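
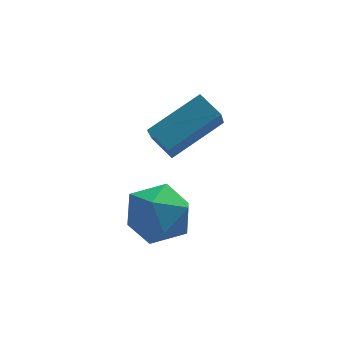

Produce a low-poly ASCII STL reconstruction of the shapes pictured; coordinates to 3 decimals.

solid 
facet normal -0.491 0.743 0.456
outer loop
vertex -0.495 -2.808 1.621
vertex 1.18 -2.251 2.517
vertex -0.206 -1.964 0.556
endloop
endfacet
facet normal -0.846 -0.281 -0.453
outer loop
vertex 0.26 -2.669 0.123
vertex -0.495 -2.808 1.621
vertex -0.206 -1.964 0.556
endloop
endfacet
facet normal -0.491 0.743 0.456
outer loop
vertex -0.206 -1.964 0.556
vertex 1.18 -2.251 2.517
vertex 1.469 -1.406 1.451
endloop
endfacet
facet normal 0.207 0.608 -0.767
outer loop
vertex 1.469 -1.406 1.451
vertex 0.26 -2.669 0.123
vertex -0.206 -1.964 0.556
endloop
endfacet
facet normal -0.208 -0.608 0.766
outer loop
vertex -0.495 -2.808 1.621
vertex 1.646 -2.956 2.084
vertex 1.18 -2.251 2.517
endloop
endfacet
facet normal -0.846 -0.282 -0.453
outer loop
vertex -0.029 -3.514 1.189
vertex -0.495 -2.808 1.621
vertex 0.26 -2.669 0.123
endloop
endfacet
facet normal -0.208 -0.607 0.767
outer loop
vertex -0.029 -3.514 1.189
vertex 1.646 -2.956 2.084
vertex -0.495 -2.808 1.621
endloop
endfacet
facet normal 0.846 0.281 0.452
outer loop
vertex 1.18 -2.251 2.517
vertex 1.646 -2.956 2.084
vertex 1.469 -1.406 1.451
endloop
endfacet
facet normal 0.208 0.607 -0.767
outer loop
vertex 1.935 -2.112 1.019
vertex 0.26 -2.669 0.123
vertex 1.469 -1.406 1.451
endloop
endfacet
facet normal 0.846 0.281 0.453
outer loop
vertex 1.469 -1.406 1.451
vertex 1.646 -2.956 2.084
vertex 1.935 -2.112 1.019
endloop
endfacet
facet normal 0.491 -0.743 -0.456
outer loop
vertex 1.935 -2.112 1.019
vertex -0.029 -3.514 1.189
vertex 0.26 -2.669 0.123
endloop
endfacet
facet normal 0.491 -0.743 -0.455
outer loop
vertex 1.646 -2.956 2.084
vertex -0.029 -3.514 1.189
vertex 1.935 -2.112 1.019
endloop
endfacet
facet normal -0.972 0.231 0.032
outer loop
vertex -1.163 -3.283 -1.943
vertex -1.365 -4.219 -1.334
vertex -1.116 -3.243 -0.809
endloop
endfacet
facet normal -0.572 0.820 -0.005
outer loop
vertex -1.163 -3.283 -1.943
vertex -1.116 -3.243 -0.809
vertex -0.334 -2.702 -1.429
endloop
endfacet
facet normal -0.177 0.782 -0.598
outer loop
vertex -1.163 -3.283 -1.943
vertex -0.334 -2.702 -1.429
vertex -0.099 -3.343 -2.337
endloop
endfacet
facet normal -0.334 0.169 -0.927
outer loop
vertex -1.163 -3.283 -1.943
vertex -0.099 -3.343 -2.337
vertex -0.737 -4.281 -2.278
endloop
endfacet
facet normal -0.825 -0.172 -0.538
outer loop
vertex -1.163 -3.283 -1.943
vertex -0.737 -4.281 -2.278
vertex -1.365 -4.219 -1.334
endloop
endfacet
facet normal -0.129 0.822 0.555
outer loop
vertex -0.334 -2.702 -1.429
vertex -1.116 -3.243 -0.809
vertex -0.023 -3.279 -0.502
endloop
endfacet
facet normal -0.778 -0.132 0.615
outer loop
vertex -1.116 -3.243 -0.809
vertex -1.365 -4.219 -1.334
vertex -0.661 -4.217 -0.443
endloop
endfacet
facet normal -0.539 -0.784 -0.307
outer loop
vertex -1.365 -4.219 -1.334
vertex -0.737 -4.281 -2.278
vertex -0.426 -4.858 -1.351
endloop
endfacet
facet normal 0.256 -0.233 -0.938
outer loop
vertex -0.737 -4.281 -2.278
vertex -0.099 -3.343 -2.337
vertex 0.356 -4.317 -1.971
endloop
endfacet
facet normal 0.510 0.760 -0.404
outer loop
vertex -0.099 -3.343 -2.337
vertex -0.334 -2.702 -1.429
vertex 0.605 -3.341 -1.446
endloop
endfacet
facet normal 0.334 -0.169 0.927
outer loop
vertex 0.403 -4.277 -0.837
vertex -0.023 -3.279 -0.502
vertex -0.661 -4.217 -0.443
endloop
endfacet
facet normal 0.177 -0.782 0.598
outer loop
vertex 0.403 -4.277 -0.837
vertex -0.661 -4.217 -0.443
vertex -0.426 -4.858 -1.351
endloop
endfacet
facet normal 0.572 -0.820 0.005
outer loop
vertex 0.403 -4.277 -0.837
vertex -0.426 -4.858 -1.351
vertex 0.356 -4.317 -1.971
endloop
endfacet
facet normal 0.972 -0.231 -0.032
outer loop
vertex 0.403 -4.277 -0.837
vertex 0.356 -4.317 -1.971
vertex 0.605 -3.341 -1.446
endloop
endfacet
facet normal 0.825 0.172 0.538
outer loop
vertex 0.403 -4.277 -0.837
vertex 0.605 -3.341 -1.446
vertex -0.023 -3.279 -0.502
endloop
endfacet
facet normal -0.256 0.233 0.938
outer loop
vertex -0.661 -4.217 -0.443
vertex -0.023 -3.279 -0.502
vertex -1.116 -3.243 -0.809
endloop
endfacet
facet normal -0.510 -0.760 0.404
outer loop
vertex -0.426 -4.858 -1.351
vertex -0.661 -4.217 -0.443
vertex -1.365 -4.219 -1.334
endloop
endfacet
facet normal 0.129 -0.822 -0.555
outer loop
vertex 0.356 -4.317 -1.971
vertex -0.426 -4.858 -1.351
vertex -0.737 -4.281 -2.278
endloop
endfacet
facet normal 0.778 0.132 -0.615
outer loop
vertex 0.605 -3.341 -1.446
vertex 0.356 -4.317 -1.971
vertex -0.099 -3.343 -2.337
endloop
endfacet
facet normal 0.539 0.784 0.307
outer loop
vertex -0.023 -3.279 -0.502
vertex 0.605 -3.341 -1.446
vertex -0.334 -2.702 -1.429
endloop
endfacet

endsolid


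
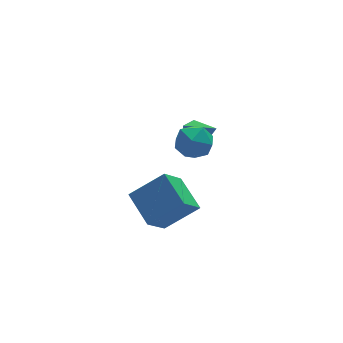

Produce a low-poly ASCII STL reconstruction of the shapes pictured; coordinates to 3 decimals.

solid 
facet normal -0.316 0.873 0.372
outer loop
vertex -1.14 2.919 -0.02
vertex -1.096 2.475 1.058
vertex -0.16 3.006 0.607
endloop
endfacet
facet normal 0.059 0.972 -0.227
outer loop
vertex -1.14 2.919 -0.02
vertex -0.16 3.006 0.607
vertex -0.105 2.738 -0.528
endloop
endfacet
facet normal -0.262 0.607 -0.750
outer loop
vertex -1.14 2.919 -0.02
vertex -0.105 2.738 -0.528
vertex -1.007 2.04 -0.777
endloop
endfacet
facet normal -0.834 0.282 -0.474
outer loop
vertex -1.14 2.919 -0.02
vertex -1.007 2.04 -0.777
vertex -1.619 1.878 0.203
endloop
endfacet
facet normal -0.868 0.446 0.219
outer loop
vertex -1.14 2.919 -0.02
vertex -1.619 1.878 0.203
vertex -1.096 2.475 1.058
endloop
endfacet
facet normal 0.709 0.694 -0.129
outer loop
vertex -0.105 2.738 -0.528
vertex -0.16 3.006 0.607
vertex 0.579 2.182 0.237
endloop
endfacet
facet normal 0.102 0.533 0.840
outer loop
vertex -0.16 3.006 0.607
vertex -1.096 2.475 1.058
vertex -0.033 2.02 1.217
endloop
endfacet
facet normal -0.790 -0.157 0.593
outer loop
vertex -1.096 2.475 1.058
vertex -1.619 1.878 0.203
vertex -0.935 1.322 0.968
endloop
endfacet
facet normal -0.736 -0.422 -0.529
outer loop
vertex -1.619 1.878 0.203
vertex -1.007 2.04 -0.777
vertex -0.88 1.054 -0.167
endloop
endfacet
facet normal 0.190 0.103 -0.976
outer loop
vertex -1.007 2.04 -0.777
vertex -0.105 2.738 -0.528
vertex 0.056 1.585 -0.618
endloop
endfacet
facet normal 0.834 -0.282 0.474
outer loop
vertex 0.1 1.141 0.46
vertex 0.579 2.182 0.237
vertex -0.033 2.02 1.217
endloop
endfacet
facet normal 0.262 -0.607 0.750
outer loop
vertex 0.1 1.141 0.46
vertex -0.033 2.02 1.217
vertex -0.935 1.322 0.968
endloop
endfacet
facet normal -0.059 -0.972 0.227
outer loop
vertex 0.1 1.141 0.46
vertex -0.935 1.322 0.968
vertex -0.88 1.054 -0.167
endloop
endfacet
facet normal 0.316 -0.873 -0.372
outer loop
vertex 0.1 1.141 0.46
vertex -0.88 1.054 -0.167
vertex 0.056 1.585 -0.618
endloop
endfacet
facet normal 0.868 -0.446 -0.219
outer loop
vertex 0.1 1.141 0.46
vertex 0.056 1.585 -0.618
vertex 0.579 2.182 0.237
endloop
endfacet
facet normal 0.736 0.422 0.529
outer loop
vertex -0.033 2.02 1.217
vertex 0.579 2.182 0.237
vertex -0.16 3.006 0.607
endloop
endfacet
facet normal -0.190 -0.103 0.976
outer loop
vertex -0.935 1.322 0.968
vertex -0.033 2.02 1.217
vertex -1.096 2.475 1.058
endloop
endfacet
facet normal -0.709 -0.694 0.129
outer loop
vertex -0.88 1.054 -0.167
vertex -0.935 1.322 0.968
vertex -1.619 1.878 0.203
endloop
endfacet
facet normal -0.102 -0.533 -0.840
outer loop
vertex 0.056 1.585 -0.618
vertex -0.88 1.054 -0.167
vertex -1.007 2.04 -0.777
endloop
endfacet
facet normal 0.790 0.157 -0.593
outer loop
vertex 0.579 2.182 0.237
vertex 0.056 1.585 -0.618
vertex -0.105 2.738 -0.528
endloop
endfacet
facet normal -0.784 0.165 -0.598
outer loop
vertex -5.08 -3.233 -0.545
vertex -5.326 -1.368 0.293
vertex -3.923 -2.491 -1.857
endloop
endfacet
facet normal 0.119 -0.906 -0.407
outer loop
vertex -2.214 -2.852 -0.553
vertex -5.08 -3.233 -0.545
vertex -3.923 -2.491 -1.857
endloop
endfacet
facet normal -0.784 0.166 -0.598
outer loop
vertex -3.923 -2.491 -1.857
vertex -5.326 -1.368 0.293
vertex -4.169 -0.626 -1.018
endloop
endfacet
facet normal 0.609 0.391 -0.690
outer loop
vertex -4.169 -0.626 -1.018
vertex -2.214 -2.852 -0.553
vertex -3.923 -2.491 -1.857
endloop
endfacet
facet normal -0.609 -0.390 0.690
outer loop
vertex -5.08 -3.233 -0.545
vertex -3.617 -1.729 1.597
vertex -5.326 -1.368 0.293
endloop
endfacet
facet normal 0.119 -0.905 -0.407
outer loop
vertex -3.371 -3.594 0.758
vertex -5.08 -3.233 -0.545
vertex -2.214 -2.852 -0.553
endloop
endfacet
facet normal -0.609 -0.391 0.690
outer loop
vertex -3.371 -3.594 0.758
vertex -3.617 -1.729 1.597
vertex -5.08 -3.233 -0.545
endloop
endfacet
facet normal -0.119 0.906 0.407
outer loop
vertex -5.326 -1.368 0.293
vertex -3.617 -1.729 1.597
vertex -4.169 -0.626 -1.018
endloop
endfacet
facet normal 0.609 0.391 -0.690
outer loop
vertex -2.46 -0.987 0.285
vertex -2.214 -2.852 -0.553
vertex -4.169 -0.626 -1.018
endloop
endfacet
facet normal -0.119 0.906 0.407
outer loop
vertex -4.169 -0.626 -1.018
vertex -3.617 -1.729 1.597
vertex -2.46 -0.987 0.285
endloop
endfacet
facet normal 0.784 -0.165 0.598
outer loop
vertex -2.46 -0.987 0.285
vertex -3.371 -3.594 0.758
vertex -2.214 -2.852 -0.553
endloop
endfacet
facet normal 0.784 -0.166 0.598
outer loop
vertex -3.617 -1.729 1.597
vertex -3.371 -3.594 0.758
vertex -2.46 -0.987 0.285
endloop
endfacet
facet normal -0.403 0.678 -0.615
outer loop
vertex 0.94 3.848 -1.538
vertex 0.38 4.08 -0.915
vertex 1.15 4.48 -0.978
endloop
endfacet
facet normal 0.970 -0.168 -0.174
outer loop
vertex 0.94 3.848 -1.538
vertex 1.15 4.48 -0.978
vertex 1.08 2.9 0.155
endloop
endfacet
facet normal -0.403 0.678 -0.615
outer loop
vertex 1.15 4.48 -0.978
vertex 0.38 4.08 -0.915
vertex 0.589 4.712 -0.355
endloop
endfacet
facet normal 0.756 0.359 0.547
outer loop
vertex 1.15 4.48 -0.978
vertex 0.589 4.712 -0.355
vertex 1.08 2.9 0.155
endloop
endfacet
facet normal -0.403 0.678 -0.615
outer loop
vertex 0.589 4.712 -0.355
vertex 0.38 4.08 -0.915
vertex -0.181 4.312 -0.291
endloop
endfacet
facet normal -0.053 0.257 0.965
outer loop
vertex 0.589 4.712 -0.355
vertex -0.181 4.312 -0.291
vertex 1.08 2.9 0.155
endloop
endfacet
facet normal -0.403 0.679 -0.614
outer loop
vertex -0.181 4.312 -0.291
vertex 0.38 4.08 -0.915
vertex -0.39 3.681 -0.851
endloop
endfacet
facet normal -0.651 -0.372 0.662
outer loop
vertex -0.181 4.312 -0.291
vertex -0.39 3.681 -0.851
vertex 1.08 2.9 0.155
endloop
endfacet
facet normal -0.403 0.678 -0.615
outer loop
vertex -0.39 3.681 -0.851
vertex 0.38 4.08 -0.915
vertex 0.17 3.448 -1.475
endloop
endfacet
facet normal -0.437 -0.897 -0.057
outer loop
vertex -0.39 3.681 -0.851
vertex 0.17 3.448 -1.475
vertex 1.08 2.9 0.155
endloop
endfacet
facet normal -0.403 0.678 -0.615
outer loop
vertex 0.17 3.448 -1.475
vertex 0.38 4.08 -0.915
vertex 0.94 3.848 -1.538
endloop
endfacet
facet normal 0.374 -0.796 -0.476
outer loop
vertex 0.17 3.448 -1.475
vertex 0.94 3.848 -1.538
vertex 1.08 2.9 0.155
endloop
endfacet

endsolid


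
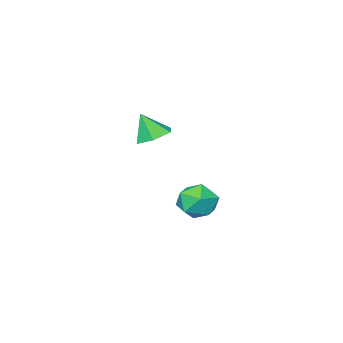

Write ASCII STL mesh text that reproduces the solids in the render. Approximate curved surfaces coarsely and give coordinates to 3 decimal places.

solid 
facet normal -0.946 0.324 -0.016
outer loop
vertex -0.162 3.619 -3.115
vertex -0.359 3.088 -2.217
vertex -0.016 4.092 -2.176
endloop
endfacet
facet normal -0.509 0.798 -0.323
outer loop
vertex -0.162 3.619 -3.115
vertex -0.016 4.092 -2.176
vertex 0.692 4.229 -2.955
endloop
endfacet
facet normal -0.176 0.473 -0.863
outer loop
vertex -0.162 3.619 -3.115
vertex 0.692 4.229 -2.955
vertex 0.786 3.31 -3.478
endloop
endfacet
facet normal -0.407 -0.202 -0.891
outer loop
vertex -0.162 3.619 -3.115
vertex 0.786 3.31 -3.478
vertex 0.137 2.605 -3.022
endloop
endfacet
facet normal -0.882 -0.294 -0.367
outer loop
vertex -0.162 3.619 -3.115
vertex 0.137 2.605 -3.022
vertex -0.359 3.088 -2.217
endloop
endfacet
facet normal -0.017 0.987 0.158
outer loop
vertex 0.692 4.229 -2.955
vertex -0.016 4.092 -2.176
vertex 1.023 4.075 -1.958
endloop
endfacet
facet normal -0.723 0.220 0.655
outer loop
vertex -0.016 4.092 -2.176
vertex -0.359 3.088 -2.217
vertex 0.374 3.37 -1.502
endloop
endfacet
facet normal -0.620 -0.780 0.086
outer loop
vertex -0.359 3.088 -2.217
vertex 0.137 2.605 -3.022
vertex 0.468 2.451 -2.025
endloop
endfacet
facet normal 0.150 -0.630 -0.762
outer loop
vertex 0.137 2.605 -3.022
vertex 0.786 3.31 -3.478
vertex 1.176 2.588 -2.804
endloop
endfacet
facet normal 0.522 0.462 -0.717
outer loop
vertex 0.786 3.31 -3.478
vertex 0.692 4.229 -2.955
vertex 1.519 3.592 -2.763
endloop
endfacet
facet normal 0.407 0.202 0.891
outer loop
vertex 1.322 3.061 -1.865
vertex 1.023 4.075 -1.958
vertex 0.374 3.37 -1.502
endloop
endfacet
facet normal 0.176 -0.473 0.863
outer loop
vertex 1.322 3.061 -1.865
vertex 0.374 3.37 -1.502
vertex 0.468 2.451 -2.025
endloop
endfacet
facet normal 0.509 -0.798 0.323
outer loop
vertex 1.322 3.061 -1.865
vertex 0.468 2.451 -2.025
vertex 1.176 2.588 -2.804
endloop
endfacet
facet normal 0.946 -0.324 0.016
outer loop
vertex 1.322 3.061 -1.865
vertex 1.176 2.588 -2.804
vertex 1.519 3.592 -2.763
endloop
endfacet
facet normal 0.882 0.294 0.367
outer loop
vertex 1.322 3.061 -1.865
vertex 1.519 3.592 -2.763
vertex 1.023 4.075 -1.958
endloop
endfacet
facet normal -0.150 0.630 0.762
outer loop
vertex 0.374 3.37 -1.502
vertex 1.023 4.075 -1.958
vertex -0.016 4.092 -2.176
endloop
endfacet
facet normal -0.522 -0.462 0.717
outer loop
vertex 0.468 2.451 -2.025
vertex 0.374 3.37 -1.502
vertex -0.359 3.088 -2.217
endloop
endfacet
facet normal 0.017 -0.987 -0.158
outer loop
vertex 1.176 2.588 -2.804
vertex 0.468 2.451 -2.025
vertex 0.137 2.605 -3.022
endloop
endfacet
facet normal 0.723 -0.220 -0.655
outer loop
vertex 1.519 3.592 -2.763
vertex 1.176 2.588 -2.804
vertex 0.786 3.31 -3.478
endloop
endfacet
facet normal 0.620 0.780 -0.086
outer loop
vertex 1.023 4.075 -1.958
vertex 1.519 3.592 -2.763
vertex 0.692 4.229 -2.955
endloop
endfacet
facet normal -0.235 0.382 -0.894
outer loop
vertex 4.253 3.847 2.172
vertex 3.414 3.924 2.426
vertex 3.977 4.586 2.561
endloop
endfacet
facet normal 0.915 0.143 0.377
outer loop
vertex 4.253 3.847 2.172
vertex 3.977 4.586 2.561
vertex 3.726 3.416 3.614
endloop
endfacet
facet normal -0.234 0.382 -0.894
outer loop
vertex 3.977 4.586 2.561
vertex 3.414 3.924 2.426
vertex 3.138 4.664 2.814
endloop
endfacet
facet normal 0.280 0.608 0.743
outer loop
vertex 3.977 4.586 2.561
vertex 3.138 4.664 2.814
vertex 3.726 3.416 3.614
endloop
endfacet
facet normal -0.235 0.381 -0.894
outer loop
vertex 3.138 4.664 2.814
vertex 3.414 3.924 2.426
vertex 2.575 4.001 2.679
endloop
endfacet
facet normal -0.518 0.275 0.810
outer loop
vertex 3.138 4.664 2.814
vertex 2.575 4.001 2.679
vertex 3.726 3.416 3.614
endloop
endfacet
facet normal -0.234 0.383 -0.894
outer loop
vertex 2.575 4.001 2.679
vertex 3.414 3.924 2.426
vertex 2.851 3.262 2.29
endloop
endfacet
facet normal -0.681 -0.524 0.511
outer loop
vertex 2.575 4.001 2.679
vertex 2.851 3.262 2.29
vertex 3.726 3.416 3.614
endloop
endfacet
facet normal -0.234 0.383 -0.894
outer loop
vertex 2.851 3.262 2.29
vertex 3.414 3.924 2.426
vertex 3.69 3.184 2.037
endloop
endfacet
facet normal -0.048 -0.988 0.146
outer loop
vertex 2.851 3.262 2.29
vertex 3.69 3.184 2.037
vertex 3.726 3.416 3.614
endloop
endfacet
facet normal -0.235 0.382 -0.894
outer loop
vertex 3.69 3.184 2.037
vertex 3.414 3.924 2.426
vertex 4.253 3.847 2.172
endloop
endfacet
facet normal 0.752 -0.655 0.079
outer loop
vertex 3.69 3.184 2.037
vertex 4.253 3.847 2.172
vertex 3.726 3.416 3.614
endloop
endfacet

endsolid


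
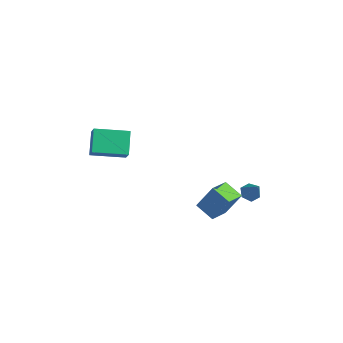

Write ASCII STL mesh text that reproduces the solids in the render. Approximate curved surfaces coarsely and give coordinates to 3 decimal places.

solid 
facet normal -0.525 0.183 -0.832
outer loop
vertex 2.818 1.813 -1.68
vertex 2.501 2.205 -1.394
vertex 2.987 2.367 -1.665
endloop
endfacet
facet normal 0.938 -0.280 -0.206
outer loop
vertex 2.818 1.813 -1.68
vertex 2.987 2.367 -1.665
vertex 3.159 1.975 -0.346
endloop
endfacet
facet normal -0.524 0.182 -0.832
outer loop
vertex 2.987 2.367 -1.665
vertex 2.501 2.205 -1.394
vertex 2.67 2.76 -1.379
endloop
endfacet
facet normal 0.801 0.594 0.072
outer loop
vertex 2.987 2.367 -1.665
vertex 2.67 2.76 -1.379
vertex 3.159 1.975 -0.346
endloop
endfacet
facet normal -0.522 0.182 -0.833
outer loop
vertex 2.67 2.76 -1.379
vertex 2.501 2.205 -1.394
vertex 2.183 2.598 -1.109
endloop
endfacet
facet normal 0.057 0.808 0.587
outer loop
vertex 2.67 2.76 -1.379
vertex 2.183 2.598 -1.109
vertex 3.159 1.975 -0.346
endloop
endfacet
facet normal -0.522 0.182 -0.833
outer loop
vertex 2.183 2.598 -1.109
vertex 2.501 2.205 -1.394
vertex 2.014 2.043 -1.124
endloop
endfacet
facet normal -0.550 0.145 0.822
outer loop
vertex 2.183 2.598 -1.109
vertex 2.014 2.043 -1.124
vertex 3.159 1.975 -0.346
endloop
endfacet
facet normal -0.523 0.184 -0.832
outer loop
vertex 2.014 2.043 -1.124
vertex 2.501 2.205 -1.394
vertex 2.331 1.651 -1.41
endloop
endfacet
facet normal -0.413 -0.731 0.544
outer loop
vertex 2.014 2.043 -1.124
vertex 2.331 1.651 -1.41
vertex 3.159 1.975 -0.346
endloop
endfacet
facet normal -0.523 0.184 -0.832
outer loop
vertex 2.331 1.651 -1.41
vertex 2.501 2.205 -1.394
vertex 2.818 1.813 -1.68
endloop
endfacet
facet normal 0.330 -0.943 0.030
outer loop
vertex 2.331 1.651 -1.41
vertex 2.818 1.813 -1.68
vertex 3.159 1.975 -0.346
endloop
endfacet
facet normal -0.398 -0.358 -0.845
outer loop
vertex 2.013 -2.224 0.886
vertex 2.0 -0.97 0.361
vertex 3.059 -2.39 0.464
endloop
endfacet
facet normal 0.009 -0.922 0.386
outer loop
vertex 3.66 -1.85 1.739
vertex 2.013 -2.224 0.886
vertex 3.059 -2.39 0.464
endloop
endfacet
facet normal -0.398 -0.358 -0.844
outer loop
vertex 3.059 -2.39 0.464
vertex 2.0 -0.97 0.361
vertex 3.046 -1.136 -0.062
endloop
endfacet
facet normal 0.917 -0.146 -0.371
outer loop
vertex 3.046 -1.136 -0.062
vertex 3.66 -1.85 1.739
vertex 3.059 -2.39 0.464
endloop
endfacet
facet normal -0.917 0.146 0.371
outer loop
vertex 2.013 -2.224 0.886
vertex 2.601 -0.43 1.636
vertex 2.0 -0.97 0.361
endloop
endfacet
facet normal 0.010 -0.923 0.386
outer loop
vertex 2.614 -1.684 2.162
vertex 2.013 -2.224 0.886
vertex 3.66 -1.85 1.739
endloop
endfacet
facet normal -0.917 0.146 0.370
outer loop
vertex 2.614 -1.684 2.162
vertex 2.601 -0.43 1.636
vertex 2.013 -2.224 0.886
endloop
endfacet
facet normal -0.010 0.922 -0.386
outer loop
vertex 2.0 -0.97 0.361
vertex 2.601 -0.43 1.636
vertex 3.046 -1.136 -0.062
endloop
endfacet
facet normal 0.917 -0.146 -0.370
outer loop
vertex 3.647 -0.596 1.214
vertex 3.66 -1.85 1.739
vertex 3.046 -1.136 -0.062
endloop
endfacet
facet normal -0.009 0.922 -0.386
outer loop
vertex 3.046 -1.136 -0.062
vertex 2.601 -0.43 1.636
vertex 3.647 -0.596 1.214
endloop
endfacet
facet normal 0.398 0.358 0.845
outer loop
vertex 3.647 -0.596 1.214
vertex 2.614 -1.684 2.162
vertex 3.66 -1.85 1.739
endloop
endfacet
facet normal 0.398 0.358 0.845
outer loop
vertex 2.601 -0.43 1.636
vertex 2.614 -1.684 2.162
vertex 3.647 -0.596 1.214
endloop
endfacet
facet normal -0.468 0.403 -0.786
outer loop
vertex -4.889 -1.381 2.732
vertex -3.405 -0.27 2.419
vertex -4.313 -2.394 1.87
endloop
endfacet
facet normal -0.790 -0.590 0.166
outer loop
vertex -3.855 -2.79 2.641
vertex -4.889 -1.381 2.732
vertex -4.313 -2.394 1.87
endloop
endfacet
facet normal -0.468 0.403 -0.787
outer loop
vertex -4.313 -2.394 1.87
vertex -3.405 -0.27 2.419
vertex -2.829 -1.284 1.557
endloop
endfacet
facet normal 0.397 -0.699 -0.595
outer loop
vertex -2.829 -1.284 1.557
vertex -3.855 -2.79 2.641
vertex -4.313 -2.394 1.87
endloop
endfacet
facet normal -0.398 0.699 0.595
outer loop
vertex -4.889 -1.381 2.732
vertex -2.947 -0.666 3.19
vertex -3.405 -0.27 2.419
endloop
endfacet
facet normal -0.790 -0.590 0.167
outer loop
vertex -4.431 -1.776 3.503
vertex -4.889 -1.381 2.732
vertex -3.855 -2.79 2.641
endloop
endfacet
facet normal -0.398 0.699 0.594
outer loop
vertex -4.431 -1.776 3.503
vertex -2.947 -0.666 3.19
vertex -4.889 -1.381 2.732
endloop
endfacet
facet normal 0.790 0.590 -0.166
outer loop
vertex -3.405 -0.27 2.419
vertex -2.947 -0.666 3.19
vertex -2.829 -1.284 1.557
endloop
endfacet
facet normal 0.398 -0.699 -0.594
outer loop
vertex -2.371 -1.679 2.328
vertex -3.855 -2.79 2.641
vertex -2.829 -1.284 1.557
endloop
endfacet
facet normal 0.790 0.591 -0.166
outer loop
vertex -2.829 -1.284 1.557
vertex -2.947 -0.666 3.19
vertex -2.371 -1.679 2.328
endloop
endfacet
facet normal 0.468 -0.403 0.787
outer loop
vertex -2.371 -1.679 2.328
vertex -4.431 -1.776 3.503
vertex -3.855 -2.79 2.641
endloop
endfacet
facet normal 0.468 -0.403 0.787
outer loop
vertex -2.947 -0.666 3.19
vertex -4.431 -1.776 3.503
vertex -2.371 -1.679 2.328
endloop
endfacet

endsolid


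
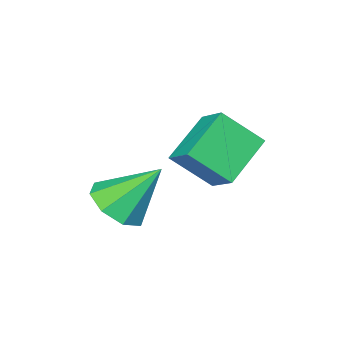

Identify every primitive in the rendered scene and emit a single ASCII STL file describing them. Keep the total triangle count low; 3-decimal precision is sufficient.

solid 
facet normal -0.837 -0.158 0.524
outer loop
vertex 0.62 1.806 4.895
vertex -0.286 2.776 3.74
vertex 0.368 0.692 4.157
endloop
endfacet
facet normal 0.514 -0.551 0.657
outer loop
vertex 2.026 1.004 3.12
vertex 0.62 1.806 4.895
vertex 0.368 0.692 4.157
endloop
endfacet
facet normal -0.837 -0.158 0.524
outer loop
vertex 0.368 0.692 4.157
vertex -0.286 2.776 3.74
vertex -0.538 1.662 3.001
endloop
endfacet
facet normal -0.185 -0.819 -0.542
outer loop
vertex -0.538 1.662 3.001
vertex 2.026 1.004 3.12
vertex 0.368 0.692 4.157
endloop
endfacet
facet normal 0.185 0.819 0.543
outer loop
vertex 0.62 1.806 4.895
vertex 1.372 3.088 2.703
vertex -0.286 2.776 3.74
endloop
endfacet
facet normal 0.514 -0.552 0.657
outer loop
vertex 2.278 2.118 3.859
vertex 0.62 1.806 4.895
vertex 2.026 1.004 3.12
endloop
endfacet
facet normal 0.185 0.819 0.543
outer loop
vertex 2.278 2.118 3.859
vertex 1.372 3.088 2.703
vertex 0.62 1.806 4.895
endloop
endfacet
facet normal -0.514 0.552 -0.656
outer loop
vertex -0.286 2.776 3.74
vertex 1.372 3.088 2.703
vertex -0.538 1.662 3.001
endloop
endfacet
facet normal -0.185 -0.819 -0.543
outer loop
vertex 1.12 1.974 1.965
vertex 2.026 1.004 3.12
vertex -0.538 1.662 3.001
endloop
endfacet
facet normal -0.514 0.551 -0.657
outer loop
vertex -0.538 1.662 3.001
vertex 1.372 3.088 2.703
vertex 1.12 1.974 1.965
endloop
endfacet
facet normal 0.837 0.158 -0.524
outer loop
vertex 1.12 1.974 1.965
vertex 2.278 2.118 3.859
vertex 2.026 1.004 3.12
endloop
endfacet
facet normal 0.837 0.158 -0.524
outer loop
vertex 1.372 3.088 2.703
vertex 2.278 2.118 3.859
vertex 1.12 1.974 1.965
endloop
endfacet
facet normal 0.431 -0.467 -0.772
outer loop
vertex 4.334 0.062 2.065
vertex 3.533 0.389 1.42
vertex 4.491 0.792 1.711
endloop
endfacet
facet normal 0.612 0.235 0.756
outer loop
vertex 4.334 0.062 2.065
vertex 4.491 0.792 1.711
vertex 2.627 1.371 3.04
endloop
endfacet
facet normal 0.431 -0.468 -0.772
outer loop
vertex 4.491 0.792 1.711
vertex 3.533 0.389 1.42
vertex 4.087 1.286 1.186
endloop
endfacet
facet normal 0.500 0.789 0.358
outer loop
vertex 4.491 0.792 1.711
vertex 4.087 1.286 1.186
vertex 2.627 1.371 3.04
endloop
endfacet
facet normal 0.431 -0.467 -0.772
outer loop
vertex 4.087 1.286 1.186
vertex 3.533 0.389 1.42
vertex 3.358 1.255 0.798
endloop
endfacet
facet normal -0.013 0.998 -0.056
outer loop
vertex 4.087 1.286 1.186
vertex 3.358 1.255 0.798
vertex 2.627 1.371 3.04
endloop
endfacet
facet normal 0.431 -0.467 -0.772
outer loop
vertex 3.358 1.255 0.798
vertex 3.533 0.389 1.42
vertex 2.731 0.717 0.774
endloop
endfacet
facet normal -0.626 0.741 -0.243
outer loop
vertex 3.358 1.255 0.798
vertex 2.731 0.717 0.774
vertex 2.627 1.371 3.04
endloop
endfacet
facet normal 0.431 -0.467 -0.772
outer loop
vertex 2.731 0.717 0.774
vertex 3.533 0.389 1.42
vertex 2.574 -0.013 1.128
endloop
endfacet
facet normal -0.982 0.166 -0.093
outer loop
vertex 2.731 0.717 0.774
vertex 2.574 -0.013 1.128
vertex 2.627 1.371 3.04
endloop
endfacet
facet normal 0.431 -0.467 -0.772
outer loop
vertex 2.574 -0.013 1.128
vertex 3.533 0.389 1.42
vertex 2.978 -0.508 1.653
endloop
endfacet
facet normal -0.870 -0.387 0.304
outer loop
vertex 2.574 -0.013 1.128
vertex 2.978 -0.508 1.653
vertex 2.627 1.371 3.04
endloop
endfacet
facet normal 0.431 -0.467 -0.772
outer loop
vertex 2.978 -0.508 1.653
vertex 3.533 0.389 1.42
vertex 3.707 -0.477 2.041
endloop
endfacet
facet normal -0.357 -0.597 0.718
outer loop
vertex 2.978 -0.508 1.653
vertex 3.707 -0.477 2.041
vertex 2.627 1.371 3.04
endloop
endfacet
facet normal 0.431 -0.467 -0.772
outer loop
vertex 3.707 -0.477 2.041
vertex 3.533 0.389 1.42
vertex 4.334 0.062 2.065
endloop
endfacet
facet normal 0.257 -0.339 0.905
outer loop
vertex 3.707 -0.477 2.041
vertex 4.334 0.062 2.065
vertex 2.627 1.371 3.04
endloop
endfacet

endsolid


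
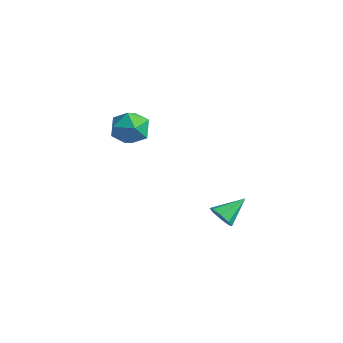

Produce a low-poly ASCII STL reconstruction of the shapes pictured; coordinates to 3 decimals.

solid 
facet normal -0.041 0.950 0.308
outer loop
vertex -3.688 -2.063 1.274
vertex -4.16 -2.342 2.071
vertex -3.193 -2.3 2.071
endloop
endfacet
facet normal 0.541 0.836 -0.088
outer loop
vertex -3.688 -2.063 1.274
vertex -3.193 -2.3 2.071
vertex -2.881 -2.593 1.203
endloop
endfacet
facet normal 0.331 0.601 -0.728
outer loop
vertex -3.688 -2.063 1.274
vertex -2.881 -2.593 1.203
vertex -3.655 -2.816 0.667
endloop
endfacet
facet normal -0.382 0.570 -0.728
outer loop
vertex -3.688 -2.063 1.274
vertex -3.655 -2.816 0.667
vertex -4.445 -2.661 1.203
endloop
endfacet
facet normal -0.612 0.786 -0.088
outer loop
vertex -3.688 -2.063 1.274
vertex -4.445 -2.661 1.203
vertex -4.16 -2.342 2.071
endloop
endfacet
facet normal 0.921 0.318 0.224
outer loop
vertex -2.881 -2.593 1.203
vertex -3.193 -2.3 2.071
vertex -2.855 -3.199 1.957
endloop
endfacet
facet normal -0.022 0.503 0.864
outer loop
vertex -3.193 -2.3 2.071
vertex -4.16 -2.342 2.071
vertex -3.645 -3.044 2.493
endloop
endfacet
facet normal -0.945 0.237 0.223
outer loop
vertex -4.16 -2.342 2.071
vertex -4.445 -2.661 1.203
vertex -4.419 -3.267 1.957
endloop
endfacet
facet normal -0.573 -0.112 -0.812
outer loop
vertex -4.445 -2.661 1.203
vertex -3.655 -2.816 0.667
vertex -4.107 -3.56 1.089
endloop
endfacet
facet normal 0.580 -0.062 -0.812
outer loop
vertex -3.655 -2.816 0.667
vertex -2.881 -2.593 1.203
vertex -3.14 -3.518 1.089
endloop
endfacet
facet normal 0.382 -0.570 0.728
outer loop
vertex -3.612 -3.797 1.886
vertex -2.855 -3.199 1.957
vertex -3.645 -3.044 2.493
endloop
endfacet
facet normal -0.331 -0.601 0.728
outer loop
vertex -3.612 -3.797 1.886
vertex -3.645 -3.044 2.493
vertex -4.419 -3.267 1.957
endloop
endfacet
facet normal -0.541 -0.836 0.088
outer loop
vertex -3.612 -3.797 1.886
vertex -4.419 -3.267 1.957
vertex -4.107 -3.56 1.089
endloop
endfacet
facet normal 0.041 -0.950 -0.308
outer loop
vertex -3.612 -3.797 1.886
vertex -4.107 -3.56 1.089
vertex -3.14 -3.518 1.089
endloop
endfacet
facet normal 0.612 -0.786 0.088
outer loop
vertex -3.612 -3.797 1.886
vertex -3.14 -3.518 1.089
vertex -2.855 -3.199 1.957
endloop
endfacet
facet normal 0.573 0.112 0.812
outer loop
vertex -3.645 -3.044 2.493
vertex -2.855 -3.199 1.957
vertex -3.193 -2.3 2.071
endloop
endfacet
facet normal -0.580 0.062 0.812
outer loop
vertex -4.419 -3.267 1.957
vertex -3.645 -3.044 2.493
vertex -4.16 -2.342 2.071
endloop
endfacet
facet normal -0.921 -0.318 -0.224
outer loop
vertex -4.107 -3.56 1.089
vertex -4.419 -3.267 1.957
vertex -4.445 -2.661 1.203
endloop
endfacet
facet normal 0.022 -0.503 -0.864
outer loop
vertex -3.14 -3.518 1.089
vertex -4.107 -3.56 1.089
vertex -3.655 -2.816 0.667
endloop
endfacet
facet normal 0.945 -0.237 -0.223
outer loop
vertex -2.855 -3.199 1.957
vertex -3.14 -3.518 1.089
vertex -2.881 -2.593 1.203
endloop
endfacet
facet normal -0.052 -0.836 -0.547
outer loop
vertex 2.35 -2.197 -1.396
vertex 1.725 -2.129 -1.441
vertex 2.219 -1.937 -1.781
endloop
endfacet
facet normal 0.904 0.427 -0.019
outer loop
vertex 2.35 -2.197 -1.396
vertex 2.219 -1.937 -1.781
vertex 1.795 -0.991 -0.699
endloop
endfacet
facet normal -0.051 -0.836 -0.546
outer loop
vertex 2.219 -1.937 -1.781
vertex 1.725 -2.129 -1.441
vertex 1.799 -1.79 -1.967
endloop
endfacet
facet normal 0.470 0.748 -0.470
outer loop
vertex 2.219 -1.937 -1.781
vertex 1.799 -1.79 -1.967
vertex 1.795 -0.991 -0.699
endloop
endfacet
facet normal -0.052 -0.836 -0.546
outer loop
vertex 1.799 -1.79 -1.967
vertex 1.725 -2.129 -1.441
vertex 1.336 -1.841 -1.845
endloop
endfacet
facet normal -0.228 0.824 -0.520
outer loop
vertex 1.799 -1.79 -1.967
vertex 1.336 -1.841 -1.845
vertex 1.795 -0.991 -0.699
endloop
endfacet
facet normal -0.052 -0.836 -0.546
outer loop
vertex 1.336 -1.841 -1.845
vertex 1.725 -2.129 -1.441
vertex 1.1 -2.061 -1.486
endloop
endfacet
facet normal -0.780 0.610 -0.140
outer loop
vertex 1.336 -1.841 -1.845
vertex 1.1 -2.061 -1.486
vertex 1.795 -0.991 -0.699
endloop
endfacet
facet normal -0.052 -0.837 -0.545
outer loop
vertex 1.1 -2.061 -1.486
vertex 1.725 -2.129 -1.441
vertex 1.231 -2.32 -1.101
endloop
endfacet
facet normal -0.863 0.231 0.449
outer loop
vertex 1.1 -2.061 -1.486
vertex 1.231 -2.32 -1.101
vertex 1.795 -0.991 -0.699
endloop
endfacet
facet normal -0.052 -0.837 -0.545
outer loop
vertex 1.231 -2.32 -1.101
vertex 1.725 -2.129 -1.441
vertex 1.651 -2.467 -0.915
endloop
endfacet
facet normal -0.429 -0.090 0.899
outer loop
vertex 1.231 -2.32 -1.101
vertex 1.651 -2.467 -0.915
vertex 1.795 -0.991 -0.699
endloop
endfacet
facet normal -0.051 -0.837 -0.545
outer loop
vertex 1.651 -2.467 -0.915
vertex 1.725 -2.129 -1.441
vertex 2.114 -2.416 -1.037
endloop
endfacet
facet normal 0.268 -0.165 0.949
outer loop
vertex 1.651 -2.467 -0.915
vertex 2.114 -2.416 -1.037
vertex 1.795 -0.991 -0.699
endloop
endfacet
facet normal -0.052 -0.837 -0.545
outer loop
vertex 2.114 -2.416 -1.037
vertex 1.725 -2.129 -1.441
vertex 2.35 -2.197 -1.396
endloop
endfacet
facet normal 0.821 0.049 0.569
outer loop
vertex 2.114 -2.416 -1.037
vertex 2.35 -2.197 -1.396
vertex 1.795 -0.991 -0.699
endloop
endfacet

endsolid


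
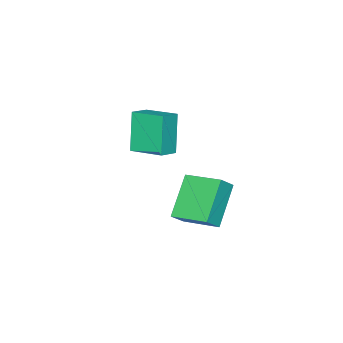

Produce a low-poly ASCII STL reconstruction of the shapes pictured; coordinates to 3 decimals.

solid 
facet normal -0.705 -0.251 0.663
outer loop
vertex 2.111 0.82 -1.184
vertex 1.936 2.426 -0.763
vertex 1.501 0.914 -1.797
endloop
endfacet
facet normal 0.105 -0.962 -0.252
outer loop
vertex 2.904 1.414 -3.117
vertex 2.111 0.82 -1.184
vertex 1.501 0.914 -1.797
endloop
endfacet
facet normal -0.705 -0.251 0.663
outer loop
vertex 1.501 0.914 -1.797
vertex 1.936 2.426 -0.763
vertex 1.326 2.521 -1.376
endloop
endfacet
facet normal -0.701 0.108 -0.705
outer loop
vertex 1.326 2.521 -1.376
vertex 2.904 1.414 -3.117
vertex 1.501 0.914 -1.797
endloop
endfacet
facet normal 0.701 -0.108 0.704
outer loop
vertex 2.111 0.82 -1.184
vertex 3.339 2.926 -2.083
vertex 1.936 2.426 -0.763
endloop
endfacet
facet normal 0.104 -0.962 -0.253
outer loop
vertex 3.514 1.319 -2.504
vertex 2.111 0.82 -1.184
vertex 2.904 1.414 -3.117
endloop
endfacet
facet normal 0.701 -0.108 0.705
outer loop
vertex 3.514 1.319 -2.504
vertex 3.339 2.926 -2.083
vertex 2.111 0.82 -1.184
endloop
endfacet
facet normal -0.105 0.962 0.253
outer loop
vertex 1.936 2.426 -0.763
vertex 3.339 2.926 -2.083
vertex 1.326 2.521 -1.376
endloop
endfacet
facet normal -0.701 0.108 -0.705
outer loop
vertex 2.729 3.02 -2.696
vertex 2.904 1.414 -3.117
vertex 1.326 2.521 -1.376
endloop
endfacet
facet normal -0.105 0.962 0.252
outer loop
vertex 1.326 2.521 -1.376
vertex 3.339 2.926 -2.083
vertex 2.729 3.02 -2.696
endloop
endfacet
facet normal 0.705 0.251 -0.663
outer loop
vertex 2.729 3.02 -2.696
vertex 3.514 1.319 -2.504
vertex 2.904 1.414 -3.117
endloop
endfacet
facet normal 0.705 0.251 -0.663
outer loop
vertex 3.339 2.926 -2.083
vertex 3.514 1.319 -2.504
vertex 2.729 3.02 -2.696
endloop
endfacet
facet normal -0.932 0.002 -0.362
outer loop
vertex -0.421 -3.406 -0.829
vertex -0.566 -1.89 -0.446
vertex 0.248 -2.907 -2.547
endloop
endfacet
facet normal 0.092 -0.965 -0.245
outer loop
vertex 1.106 -2.91 -2.214
vertex -0.421 -3.406 -0.829
vertex 0.248 -2.907 -2.547
endloop
endfacet
facet normal -0.932 0.003 -0.363
outer loop
vertex 0.248 -2.907 -2.547
vertex -0.566 -1.89 -0.446
vertex 0.104 -1.392 -2.164
endloop
endfacet
facet normal 0.350 0.261 -0.900
outer loop
vertex 0.104 -1.392 -2.164
vertex 1.106 -2.91 -2.214
vertex 0.248 -2.907 -2.547
endloop
endfacet
facet normal -0.350 -0.261 0.900
outer loop
vertex -0.421 -3.406 -0.829
vertex 0.292 -1.893 -0.113
vertex -0.566 -1.89 -0.446
endloop
endfacet
facet normal 0.092 -0.965 -0.244
outer loop
vertex 0.436 -3.408 -0.496
vertex -0.421 -3.406 -0.829
vertex 1.106 -2.91 -2.214
endloop
endfacet
facet normal -0.350 -0.261 0.900
outer loop
vertex 0.436 -3.408 -0.496
vertex 0.292 -1.893 -0.113
vertex -0.421 -3.406 -0.829
endloop
endfacet
facet normal -0.091 0.965 0.244
outer loop
vertex -0.566 -1.89 -0.446
vertex 0.292 -1.893 -0.113
vertex 0.104 -1.392 -2.164
endloop
endfacet
facet normal 0.350 0.261 -0.900
outer loop
vertex 0.961 -1.394 -1.831
vertex 1.106 -2.91 -2.214
vertex 0.104 -1.392 -2.164
endloop
endfacet
facet normal -0.093 0.965 0.244
outer loop
vertex 0.104 -1.392 -2.164
vertex 0.292 -1.893 -0.113
vertex 0.961 -1.394 -1.831
endloop
endfacet
facet normal 0.932 -0.003 0.363
outer loop
vertex 0.961 -1.394 -1.831
vertex 0.436 -3.408 -0.496
vertex 1.106 -2.91 -2.214
endloop
endfacet
facet normal 0.932 -0.003 0.362
outer loop
vertex 0.292 -1.893 -0.113
vertex 0.436 -3.408 -0.496
vertex 0.961 -1.394 -1.831
endloop
endfacet

endsolid


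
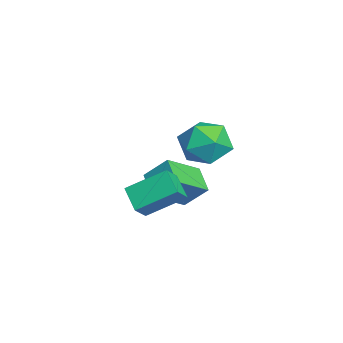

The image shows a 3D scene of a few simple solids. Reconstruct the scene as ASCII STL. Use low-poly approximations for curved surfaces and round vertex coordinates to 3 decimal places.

solid 
facet normal -0.582 0.439 -0.684
outer loop
vertex 2.913 -2.725 -0.625
vertex 3.953 -2.352 -1.271
vertex 2.87 -4.374 -1.646
endloop
endfacet
facet normal -0.812 -0.292 0.505
outer loop
vertex 3.447 -4.808 -0.969
vertex 2.913 -2.725 -0.625
vertex 2.87 -4.374 -1.646
endloop
endfacet
facet normal -0.582 0.439 -0.684
outer loop
vertex 2.87 -4.374 -1.646
vertex 3.953 -2.352 -1.271
vertex 3.91 -4.001 -2.292
endloop
endfacet
facet normal -0.022 -0.850 -0.526
outer loop
vertex 3.91 -4.001 -2.292
vertex 3.447 -4.808 -0.969
vertex 2.87 -4.374 -1.646
endloop
endfacet
facet normal 0.022 0.850 0.526
outer loop
vertex 2.913 -2.725 -0.625
vertex 4.53 -2.786 -0.594
vertex 3.953 -2.352 -1.271
endloop
endfacet
facet normal -0.812 -0.292 0.505
outer loop
vertex 3.49 -3.159 0.052
vertex 2.913 -2.725 -0.625
vertex 3.447 -4.808 -0.969
endloop
endfacet
facet normal 0.022 0.850 0.526
outer loop
vertex 3.49 -3.159 0.052
vertex 4.53 -2.786 -0.594
vertex 2.913 -2.725 -0.625
endloop
endfacet
facet normal 0.812 0.292 -0.505
outer loop
vertex 3.953 -2.352 -1.271
vertex 4.53 -2.786 -0.594
vertex 3.91 -4.001 -2.292
endloop
endfacet
facet normal -0.022 -0.850 -0.526
outer loop
vertex 4.487 -4.435 -1.615
vertex 3.447 -4.808 -0.969
vertex 3.91 -4.001 -2.292
endloop
endfacet
facet normal 0.812 0.292 -0.505
outer loop
vertex 3.91 -4.001 -2.292
vertex 4.53 -2.786 -0.594
vertex 4.487 -4.435 -1.615
endloop
endfacet
facet normal 0.582 -0.439 0.684
outer loop
vertex 4.487 -4.435 -1.615
vertex 3.49 -3.159 0.052
vertex 3.447 -4.808 -0.969
endloop
endfacet
facet normal 0.582 -0.439 0.684
outer loop
vertex 4.53 -2.786 -0.594
vertex 3.49 -3.159 0.052
vertex 4.487 -4.435 -1.615
endloop
endfacet
facet normal -0.872 -0.219 0.439
outer loop
vertex -0.482 -2.936 -1.607
vertex -1.372 -1.545 -2.681
vertex -0.76 -3.919 -2.65
endloop
endfacet
facet normal 0.451 -0.706 0.545
outer loop
vertex 0.452 -3.615 -3.259
vertex -0.482 -2.936 -1.607
vertex -0.76 -3.919 -2.65
endloop
endfacet
facet normal -0.872 -0.219 0.439
outer loop
vertex -0.76 -3.919 -2.65
vertex -1.372 -1.545 -2.681
vertex -1.65 -2.528 -3.724
endloop
endfacet
facet normal -0.190 -0.673 -0.714
outer loop
vertex -1.65 -2.528 -3.724
vertex 0.452 -3.615 -3.259
vertex -0.76 -3.919 -2.65
endloop
endfacet
facet normal 0.190 0.673 0.714
outer loop
vertex -0.482 -2.936 -1.607
vertex -0.16 -1.241 -3.29
vertex -1.372 -1.545 -2.681
endloop
endfacet
facet normal 0.451 -0.706 0.545
outer loop
vertex 0.73 -2.632 -2.216
vertex -0.482 -2.936 -1.607
vertex 0.452 -3.615 -3.259
endloop
endfacet
facet normal 0.190 0.673 0.714
outer loop
vertex 0.73 -2.632 -2.216
vertex -0.16 -1.241 -3.29
vertex -0.482 -2.936 -1.607
endloop
endfacet
facet normal -0.451 0.706 -0.545
outer loop
vertex -1.372 -1.545 -2.681
vertex -0.16 -1.241 -3.29
vertex -1.65 -2.528 -3.724
endloop
endfacet
facet normal -0.190 -0.673 -0.714
outer loop
vertex -0.438 -2.224 -4.333
vertex 0.452 -3.615 -3.259
vertex -1.65 -2.528 -3.724
endloop
endfacet
facet normal -0.451 0.706 -0.545
outer loop
vertex -1.65 -2.528 -3.724
vertex -0.16 -1.241 -3.29
vertex -0.438 -2.224 -4.333
endloop
endfacet
facet normal 0.872 0.219 -0.439
outer loop
vertex -0.438 -2.224 -4.333
vertex 0.73 -2.632 -2.216
vertex 0.452 -3.615 -3.259
endloop
endfacet
facet normal 0.872 0.219 -0.439
outer loop
vertex -0.16 -1.241 -3.29
vertex 0.73 -2.632 -2.216
vertex -0.438 -2.224 -4.333
endloop
endfacet
facet normal -0.677 0.501 0.539
outer loop
vertex 2.389 -0.84 1.307
vertex 2.303 -1.775 2.068
vertex 3.113 -0.902 2.273
endloop
endfacet
facet normal -0.219 0.949 0.225
outer loop
vertex 2.389 -0.84 1.307
vertex 3.113 -0.902 2.273
vertex 3.558 -0.546 1.207
endloop
endfacet
facet normal -0.252 0.841 -0.479
outer loop
vertex 2.389 -0.84 1.307
vertex 3.558 -0.546 1.207
vertex 3.022 -1.2 0.342
endloop
endfacet
facet normal -0.730 0.325 -0.601
outer loop
vertex 2.389 -0.84 1.307
vertex 3.022 -1.2 0.342
vertex 2.246 -1.96 0.874
endloop
endfacet
facet normal -0.993 0.115 0.030
outer loop
vertex 2.389 -0.84 1.307
vertex 2.246 -1.96 0.874
vertex 2.303 -1.775 2.068
endloop
endfacet
facet normal 0.438 0.781 0.444
outer loop
vertex 3.558 -0.546 1.207
vertex 3.113 -0.902 2.273
vertex 4.194 -1.3 1.906
endloop
endfacet
facet normal -0.301 0.056 0.952
outer loop
vertex 3.113 -0.902 2.273
vertex 2.303 -1.775 2.068
vertex 3.418 -2.06 2.438
endloop
endfacet
facet normal -0.813 -0.568 0.127
outer loop
vertex 2.303 -1.775 2.068
vertex 2.246 -1.96 0.874
vertex 2.882 -2.714 1.573
endloop
endfacet
facet normal -0.388 -0.229 -0.893
outer loop
vertex 2.246 -1.96 0.874
vertex 3.022 -1.2 0.342
vertex 3.327 -2.358 0.507
endloop
endfacet
facet normal 0.386 0.605 -0.696
outer loop
vertex 3.022 -1.2 0.342
vertex 3.558 -0.546 1.207
vertex 4.137 -1.485 0.712
endloop
endfacet
facet normal 0.730 -0.325 0.601
outer loop
vertex 4.051 -2.42 1.473
vertex 4.194 -1.3 1.906
vertex 3.418 -2.06 2.438
endloop
endfacet
facet normal 0.252 -0.841 0.479
outer loop
vertex 4.051 -2.42 1.473
vertex 3.418 -2.06 2.438
vertex 2.882 -2.714 1.573
endloop
endfacet
facet normal 0.219 -0.949 -0.225
outer loop
vertex 4.051 -2.42 1.473
vertex 2.882 -2.714 1.573
vertex 3.327 -2.358 0.507
endloop
endfacet
facet normal 0.677 -0.501 -0.539
outer loop
vertex 4.051 -2.42 1.473
vertex 3.327 -2.358 0.507
vertex 4.137 -1.485 0.712
endloop
endfacet
facet normal 0.993 -0.115 -0.030
outer loop
vertex 4.051 -2.42 1.473
vertex 4.137 -1.485 0.712
vertex 4.194 -1.3 1.906
endloop
endfacet
facet normal 0.388 0.229 0.893
outer loop
vertex 3.418 -2.06 2.438
vertex 4.194 -1.3 1.906
vertex 3.113 -0.902 2.273
endloop
endfacet
facet normal -0.386 -0.605 0.696
outer loop
vertex 2.882 -2.714 1.573
vertex 3.418 -2.06 2.438
vertex 2.303 -1.775 2.068
endloop
endfacet
facet normal -0.438 -0.781 -0.444
outer loop
vertex 3.327 -2.358 0.507
vertex 2.882 -2.714 1.573
vertex 2.246 -1.96 0.874
endloop
endfacet
facet normal 0.301 -0.056 -0.952
outer loop
vertex 4.137 -1.485 0.712
vertex 3.327 -2.358 0.507
vertex 3.022 -1.2 0.342
endloop
endfacet
facet normal 0.813 0.568 -0.127
outer loop
vertex 4.194 -1.3 1.906
vertex 4.137 -1.485 0.712
vertex 3.558 -0.546 1.207
endloop
endfacet

endsolid


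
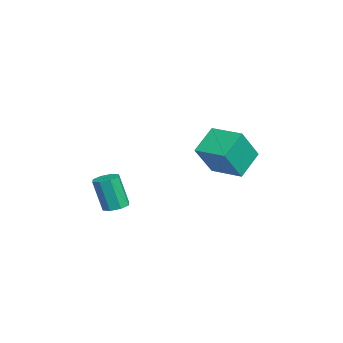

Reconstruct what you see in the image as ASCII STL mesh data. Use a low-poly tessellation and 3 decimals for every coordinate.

solid 
facet normal -0.434 0.410 -0.802
outer loop
vertex -4.615 2.645 -0.22
vertex -3.553 3.868 -0.17
vertex -3.638 1.836 -1.162
endloop
endfacet
facet normal -0.655 -0.755 -0.031
outer loop
vertex -2.787 1.032 0.41
vertex -4.615 2.645 -0.22
vertex -3.638 1.836 -1.162
endloop
endfacet
facet normal -0.434 0.410 -0.802
outer loop
vertex -3.638 1.836 -1.162
vertex -3.553 3.868 -0.17
vertex -2.576 3.058 -1.112
endloop
endfacet
facet normal 0.618 -0.512 -0.596
outer loop
vertex -2.576 3.058 -1.112
vertex -2.787 1.032 0.41
vertex -3.638 1.836 -1.162
endloop
endfacet
facet normal -0.618 0.512 0.596
outer loop
vertex -4.615 2.645 -0.22
vertex -2.702 3.064 1.402
vertex -3.553 3.868 -0.17
endloop
endfacet
facet normal -0.655 -0.755 -0.031
outer loop
vertex -3.764 1.842 1.352
vertex -4.615 2.645 -0.22
vertex -2.787 1.032 0.41
endloop
endfacet
facet normal -0.618 0.513 0.596
outer loop
vertex -3.764 1.842 1.352
vertex -2.702 3.064 1.402
vertex -4.615 2.645 -0.22
endloop
endfacet
facet normal 0.656 0.755 0.031
outer loop
vertex -3.553 3.868 -0.17
vertex -2.702 3.064 1.402
vertex -2.576 3.058 -1.112
endloop
endfacet
facet normal 0.618 -0.512 -0.596
outer loop
vertex -1.725 2.255 0.46
vertex -2.787 1.032 0.41
vertex -2.576 3.058 -1.112
endloop
endfacet
facet normal 0.655 0.755 0.031
outer loop
vertex -2.576 3.058 -1.112
vertex -2.702 3.064 1.402
vertex -1.725 2.255 0.46
endloop
endfacet
facet normal 0.434 -0.410 0.802
outer loop
vertex -1.725 2.255 0.46
vertex -3.764 1.842 1.352
vertex -2.787 1.032 0.41
endloop
endfacet
facet normal 0.434 -0.410 0.802
outer loop
vertex -2.702 3.064 1.402
vertex -3.764 1.842 1.352
vertex -1.725 2.255 0.46
endloop
endfacet
facet normal 0.102 0.255 -0.962
outer loop
vertex -1.366 -2.179 -2.399
vertex -1.943 -2.375 -2.512
vertex -1.688 -1.836 -2.342
endloop
endfacet
facet normal 0.727 0.641 0.247
outer loop
vertex -1.366 -2.179 -2.399
vertex -1.688 -1.836 -2.342
vertex -1.539 -2.61 -0.774
endloop
endfacet
facet normal 0.726 0.641 0.247
outer loop
vertex -1.539 -2.61 -0.774
vertex -1.688 -1.836 -2.342
vertex -1.862 -2.266 -0.717
endloop
endfacet
facet normal -0.103 -0.256 0.961
outer loop
vertex -1.539 -2.61 -0.774
vertex -1.862 -2.266 -0.717
vertex -2.117 -2.805 -0.888
endloop
endfacet
facet normal 0.103 0.255 -0.962
outer loop
vertex -1.688 -1.836 -2.342
vertex -1.943 -2.375 -2.512
vertex -2.16 -1.808 -2.385
endloop
endfacet
facet normal 0.034 0.965 0.259
outer loop
vertex -1.688 -1.836 -2.342
vertex -2.16 -1.808 -2.385
vertex -1.862 -2.266 -0.717
endloop
endfacet
facet normal 0.034 0.965 0.259
outer loop
vertex -1.862 -2.266 -0.717
vertex -2.16 -1.808 -2.385
vertex -2.333 -2.238 -0.76
endloop
endfacet
facet normal -0.103 -0.256 0.961
outer loop
vertex -1.862 -2.266 -0.717
vertex -2.333 -2.238 -0.76
vertex -2.117 -2.805 -0.888
endloop
endfacet
facet normal 0.104 0.255 -0.961
outer loop
vertex -2.16 -1.808 -2.385
vertex -1.943 -2.375 -2.512
vertex -2.505 -2.112 -2.503
endloop
endfacet
facet normal -0.679 0.724 0.119
outer loop
vertex -2.16 -1.808 -2.385
vertex -2.505 -2.112 -2.503
vertex -2.333 -2.238 -0.76
endloop
endfacet
facet normal -0.679 0.724 0.119
outer loop
vertex -2.333 -2.238 -0.76
vertex -2.505 -2.112 -2.503
vertex -2.678 -2.542 -0.878
endloop
endfacet
facet normal -0.103 -0.256 0.961
outer loop
vertex -2.333 -2.238 -0.76
vertex -2.678 -2.542 -0.878
vertex -2.117 -2.805 -0.888
endloop
endfacet
facet normal 0.104 0.255 -0.961
outer loop
vertex -2.505 -2.112 -2.503
vertex -1.943 -2.375 -2.512
vertex -2.521 -2.57 -2.626
endloop
endfacet
facet normal -0.994 0.059 -0.090
outer loop
vertex -2.505 -2.112 -2.503
vertex -2.521 -2.57 -2.626
vertex -2.678 -2.542 -0.878
endloop
endfacet
facet normal -0.994 0.059 -0.090
outer loop
vertex -2.678 -2.542 -0.878
vertex -2.521 -2.57 -2.626
vertex -2.694 -3.001 -1.001
endloop
endfacet
facet normal -0.102 -0.254 0.962
outer loop
vertex -2.678 -2.542 -0.878
vertex -2.694 -3.001 -1.001
vertex -2.117 -2.805 -0.888
endloop
endfacet
facet normal 0.103 0.256 -0.961
outer loop
vertex -2.521 -2.57 -2.626
vertex -1.943 -2.375 -2.512
vertex -2.198 -2.914 -2.683
endloop
endfacet
facet normal -0.726 -0.641 -0.247
outer loop
vertex -2.521 -2.57 -2.626
vertex -2.198 -2.914 -2.683
vertex -2.694 -3.001 -1.001
endloop
endfacet
facet normal -0.727 -0.641 -0.247
outer loop
vertex -2.694 -3.001 -1.001
vertex -2.198 -2.914 -2.683
vertex -2.372 -3.344 -1.058
endloop
endfacet
facet normal -0.102 -0.255 0.962
outer loop
vertex -2.694 -3.001 -1.001
vertex -2.372 -3.344 -1.058
vertex -2.117 -2.805 -0.888
endloop
endfacet
facet normal 0.103 0.256 -0.961
outer loop
vertex -2.198 -2.914 -2.683
vertex -1.943 -2.375 -2.512
vertex -1.727 -2.942 -2.64
endloop
endfacet
facet normal -0.034 -0.965 -0.259
outer loop
vertex -2.198 -2.914 -2.683
vertex -1.727 -2.942 -2.64
vertex -2.372 -3.344 -1.058
endloop
endfacet
facet normal -0.034 -0.965 -0.259
outer loop
vertex -2.372 -3.344 -1.058
vertex -1.727 -2.942 -2.64
vertex -1.9 -3.372 -1.015
endloop
endfacet
facet normal -0.103 -0.255 0.962
outer loop
vertex -2.372 -3.344 -1.058
vertex -1.9 -3.372 -1.015
vertex -2.117 -2.805 -0.888
endloop
endfacet
facet normal 0.103 0.256 -0.961
outer loop
vertex -1.727 -2.942 -2.64
vertex -1.943 -2.375 -2.512
vertex -1.382 -2.638 -2.522
endloop
endfacet
facet normal 0.679 -0.724 -0.119
outer loop
vertex -1.727 -2.942 -2.64
vertex -1.382 -2.638 -2.522
vertex -1.9 -3.372 -1.015
endloop
endfacet
facet normal 0.679 -0.724 -0.119
outer loop
vertex -1.9 -3.372 -1.015
vertex -1.382 -2.638 -2.522
vertex -1.555 -3.068 -0.897
endloop
endfacet
facet normal -0.104 -0.255 0.961
outer loop
vertex -1.9 -3.372 -1.015
vertex -1.555 -3.068 -0.897
vertex -2.117 -2.805 -0.888
endloop
endfacet
facet normal 0.102 0.254 -0.962
outer loop
vertex -1.382 -2.638 -2.522
vertex -1.943 -2.375 -2.512
vertex -1.366 -2.179 -2.399
endloop
endfacet
facet normal 0.994 -0.059 0.090
outer loop
vertex -1.382 -2.638 -2.522
vertex -1.366 -2.179 -2.399
vertex -1.555 -3.068 -0.897
endloop
endfacet
facet normal 0.994 -0.059 0.090
outer loop
vertex -1.555 -3.068 -0.897
vertex -1.366 -2.179 -2.399
vertex -1.539 -2.61 -0.774
endloop
endfacet
facet normal -0.104 -0.255 0.961
outer loop
vertex -1.555 -3.068 -0.897
vertex -1.539 -2.61 -0.774
vertex -2.117 -2.805 -0.888
endloop
endfacet

endsolid


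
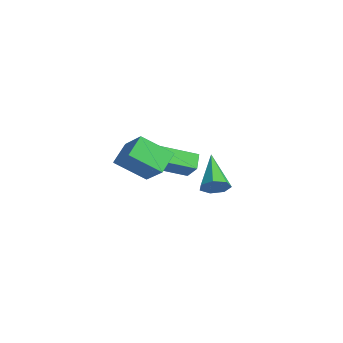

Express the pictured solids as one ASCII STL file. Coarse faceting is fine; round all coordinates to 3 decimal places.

solid 
facet normal 0.782 -0.350 -0.516
outer loop
vertex -1.5 1.572 -3.664
vertex -1.766 1.843 -4.251
vertex -1.33 2.141 -3.792
endloop
endfacet
facet normal 0.294 0.125 0.948
outer loop
vertex -1.5 1.572 -3.664
vertex -1.33 2.141 -3.792
vertex -3.314 2.537 -3.229
endloop
endfacet
facet normal 0.782 -0.350 -0.516
outer loop
vertex -1.33 2.141 -3.792
vertex -1.766 1.843 -4.251
vertex -1.488 2.486 -4.266
endloop
endfacet
facet normal 0.303 0.816 0.493
outer loop
vertex -1.33 2.141 -3.792
vertex -1.488 2.486 -4.266
vertex -3.314 2.537 -3.229
endloop
endfacet
facet normal 0.782 -0.350 -0.516
outer loop
vertex -1.488 2.486 -4.266
vertex -1.766 1.843 -4.251
vertex -1.856 2.347 -4.729
endloop
endfacet
facet normal -0.095 0.972 -0.216
outer loop
vertex -1.488 2.486 -4.266
vertex -1.856 2.347 -4.729
vertex -3.314 2.537 -3.229
endloop
endfacet
facet normal 0.781 -0.351 -0.517
outer loop
vertex -1.856 2.347 -4.729
vertex -1.766 1.843 -4.251
vertex -2.157 1.829 -4.832
endloop
endfacet
facet normal -0.600 0.476 -0.643
outer loop
vertex -1.856 2.347 -4.729
vertex -2.157 1.829 -4.832
vertex -3.314 2.537 -3.229
endloop
endfacet
facet normal 0.781 -0.350 -0.517
outer loop
vertex -2.157 1.829 -4.832
vertex -1.766 1.843 -4.251
vertex -2.163 1.322 -4.498
endloop
endfacet
facet normal -0.832 -0.299 -0.468
outer loop
vertex -2.157 1.829 -4.832
vertex -2.163 1.322 -4.498
vertex -3.314 2.537 -3.229
endloop
endfacet
facet normal 0.781 -0.351 -0.516
outer loop
vertex -2.163 1.322 -4.498
vertex -1.766 1.843 -4.251
vertex -1.871 1.207 -3.978
endloop
endfacet
facet normal -0.616 -0.768 0.176
outer loop
vertex -2.163 1.322 -4.498
vertex -1.871 1.207 -3.978
vertex -3.314 2.537 -3.229
endloop
endfacet
facet normal 0.782 -0.351 -0.516
outer loop
vertex -1.871 1.207 -3.978
vertex -1.766 1.843 -4.251
vertex -1.5 1.572 -3.664
endloop
endfacet
facet normal -0.114 -0.579 0.808
outer loop
vertex -1.871 1.207 -3.978
vertex -1.5 1.572 -3.664
vertex -3.314 2.537 -3.229
endloop
endfacet
facet normal -0.673 -0.039 -0.739
outer loop
vertex -2.707 -1.02 -1.758
vertex -2.011 0.744 -2.484
vertex -2.169 -1.425 -2.227
endloop
endfacet
facet normal -0.343 -0.869 0.357
outer loop
vertex -1.449 -1.384 -1.436
vertex -2.707 -1.02 -1.758
vertex -2.169 -1.425 -2.227
endloop
endfacet
facet normal -0.672 -0.039 -0.739
outer loop
vertex -2.169 -1.425 -2.227
vertex -2.011 0.744 -2.484
vertex -1.473 0.339 -2.952
endloop
endfacet
facet normal 0.656 -0.494 -0.571
outer loop
vertex -1.473 0.339 -2.952
vertex -1.449 -1.384 -1.436
vertex -2.169 -1.425 -2.227
endloop
endfacet
facet normal -0.656 0.494 0.571
outer loop
vertex -2.707 -1.02 -1.758
vertex -1.291 0.785 -1.693
vertex -2.011 0.744 -2.484
endloop
endfacet
facet normal -0.343 -0.869 0.358
outer loop
vertex -1.987 -0.979 -0.968
vertex -2.707 -1.02 -1.758
vertex -1.449 -1.384 -1.436
endloop
endfacet
facet normal -0.655 0.494 0.572
outer loop
vertex -1.987 -0.979 -0.968
vertex -1.291 0.785 -1.693
vertex -2.707 -1.02 -1.758
endloop
endfacet
facet normal 0.343 0.869 -0.357
outer loop
vertex -2.011 0.744 -2.484
vertex -1.291 0.785 -1.693
vertex -1.473 0.339 -2.952
endloop
endfacet
facet normal 0.655 -0.494 -0.572
outer loop
vertex -0.753 0.38 -2.162
vertex -1.449 -1.384 -1.436
vertex -1.473 0.339 -2.952
endloop
endfacet
facet normal 0.343 0.869 -0.357
outer loop
vertex -1.473 0.339 -2.952
vertex -1.291 0.785 -1.693
vertex -0.753 0.38 -2.162
endloop
endfacet
facet normal 0.672 0.039 0.739
outer loop
vertex -0.753 0.38 -2.162
vertex -1.987 -0.979 -0.968
vertex -1.449 -1.384 -1.436
endloop
endfacet
facet normal 0.673 0.038 0.739
outer loop
vertex -1.291 0.785 -1.693
vertex -1.987 -0.979 -0.968
vertex -0.753 0.38 -2.162
endloop
endfacet
facet normal -0.454 -0.685 0.569
outer loop
vertex 1.458 -3.372 1.884
vertex 0.262 -3.424 0.868
vertex 1.966 -4.172 1.326
endloop
endfacet
facet normal 0.762 0.033 0.647
outer loop
vertex 2.678 -3.096 0.432
vertex 1.458 -3.372 1.884
vertex 1.966 -4.172 1.326
endloop
endfacet
facet normal -0.454 -0.685 0.569
outer loop
vertex 1.966 -4.172 1.326
vertex 0.262 -3.424 0.868
vertex 0.77 -4.224 0.31
endloop
endfacet
facet normal 0.462 -0.727 -0.507
outer loop
vertex 0.77 -4.224 0.31
vertex 2.678 -3.096 0.432
vertex 1.966 -4.172 1.326
endloop
endfacet
facet normal -0.462 0.727 0.507
outer loop
vertex 1.458 -3.372 1.884
vertex 0.974 -2.348 -0.026
vertex 0.262 -3.424 0.868
endloop
endfacet
facet normal 0.762 0.033 0.647
outer loop
vertex 2.17 -2.296 0.99
vertex 1.458 -3.372 1.884
vertex 2.678 -3.096 0.432
endloop
endfacet
facet normal -0.462 0.727 0.507
outer loop
vertex 2.17 -2.296 0.99
vertex 0.974 -2.348 -0.026
vertex 1.458 -3.372 1.884
endloop
endfacet
facet normal -0.762 -0.033 -0.647
outer loop
vertex 0.262 -3.424 0.868
vertex 0.974 -2.348 -0.026
vertex 0.77 -4.224 0.31
endloop
endfacet
facet normal 0.462 -0.727 -0.507
outer loop
vertex 1.482 -3.148 -0.584
vertex 2.678 -3.096 0.432
vertex 0.77 -4.224 0.31
endloop
endfacet
facet normal -0.762 -0.033 -0.647
outer loop
vertex 0.77 -4.224 0.31
vertex 0.974 -2.348 -0.026
vertex 1.482 -3.148 -0.584
endloop
endfacet
facet normal 0.454 0.685 -0.569
outer loop
vertex 1.482 -3.148 -0.584
vertex 2.17 -2.296 0.99
vertex 2.678 -3.096 0.432
endloop
endfacet
facet normal 0.454 0.685 -0.569
outer loop
vertex 0.974 -2.348 -0.026
vertex 2.17 -2.296 0.99
vertex 1.482 -3.148 -0.584
endloop
endfacet

endsolid


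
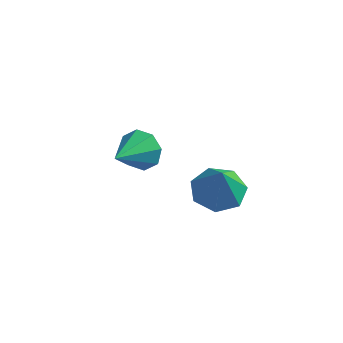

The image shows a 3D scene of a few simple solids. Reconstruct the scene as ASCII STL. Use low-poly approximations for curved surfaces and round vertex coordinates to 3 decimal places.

solid 
facet normal 0.123 0.912 -0.391
outer loop
vertex -1.273 3.713 -4.577
vertex -1.62 4.101 -3.782
vertex -0.755 3.853 -4.088
endloop
endfacet
facet normal 0.566 -0.725 -0.392
outer loop
vertex -1.273 3.713 -4.577
vertex -0.755 3.853 -4.088
vertex -1.84 2.459 -3.078
endloop
endfacet
facet normal 0.123 0.912 -0.392
outer loop
vertex -0.755 3.853 -4.088
vertex -1.62 4.101 -3.782
vertex -0.743 4.139 -3.419
endloop
endfacet
facet normal 0.838 -0.507 0.202
outer loop
vertex -0.755 3.853 -4.088
vertex -0.743 4.139 -3.419
vertex -1.84 2.459 -3.078
endloop
endfacet
facet normal 0.122 0.912 -0.391
outer loop
vertex -0.743 4.139 -3.419
vertex -1.62 4.101 -3.782
vertex -1.244 4.402 -2.963
endloop
endfacet
facet normal 0.588 -0.226 0.777
outer loop
vertex -0.743 4.139 -3.419
vertex -1.244 4.402 -2.963
vertex -1.84 2.459 -3.078
endloop
endfacet
facet normal 0.123 0.912 -0.392
outer loop
vertex -1.244 4.402 -2.963
vertex -1.62 4.101 -3.782
vertex -1.966 4.489 -2.987
endloop
endfacet
facet normal -0.039 -0.047 0.998
outer loop
vertex -1.244 4.402 -2.963
vertex -1.966 4.489 -2.987
vertex -1.84 2.459 -3.078
endloop
endfacet
facet normal 0.122 0.912 -0.392
outer loop
vertex -1.966 4.489 -2.987
vertex -1.62 4.101 -3.782
vertex -2.484 4.348 -3.477
endloop
endfacet
facet normal -0.674 -0.075 0.735
outer loop
vertex -1.966 4.489 -2.987
vertex -2.484 4.348 -3.477
vertex -1.84 2.459 -3.078
endloop
endfacet
facet normal 0.123 0.912 -0.391
outer loop
vertex -2.484 4.348 -3.477
vertex -1.62 4.101 -3.782
vertex -2.497 4.063 -4.145
endloop
endfacet
facet normal -0.946 -0.292 0.143
outer loop
vertex -2.484 4.348 -3.477
vertex -2.497 4.063 -4.145
vertex -1.84 2.459 -3.078
endloop
endfacet
facet normal 0.122 0.912 -0.391
outer loop
vertex -2.497 4.063 -4.145
vertex -1.62 4.101 -3.782
vertex -1.995 3.8 -4.601
endloop
endfacet
facet normal -0.695 -0.573 -0.434
outer loop
vertex -2.497 4.063 -4.145
vertex -1.995 3.8 -4.601
vertex -1.84 2.459 -3.078
endloop
endfacet
facet normal 0.123 0.912 -0.391
outer loop
vertex -1.995 3.8 -4.601
vertex -1.62 4.101 -3.782
vertex -1.273 3.713 -4.577
endloop
endfacet
facet normal -0.069 -0.752 -0.655
outer loop
vertex -1.995 3.8 -4.601
vertex -1.273 3.713 -4.577
vertex -1.84 2.459 -3.078
endloop
endfacet
facet normal -0.221 0.324 -0.920
outer loop
vertex 3.547 2.401 -2.594
vertex 2.665 1.832 -2.583
vertex 2.809 2.824 -2.268
endloop
endfacet
facet normal 0.582 0.559 0.591
outer loop
vertex 3.547 2.401 -2.594
vertex 2.809 2.824 -2.268
vertex 3.035 1.288 -1.037
endloop
endfacet
facet normal -0.221 0.324 -0.920
outer loop
vertex 2.809 2.824 -2.268
vertex 2.665 1.832 -2.583
vertex 1.962 2.5 -2.179
endloop
endfacet
facet normal -0.149 0.605 0.782
outer loop
vertex 2.809 2.824 -2.268
vertex 1.962 2.5 -2.179
vertex 3.035 1.288 -1.037
endloop
endfacet
facet normal -0.220 0.324 -0.920
outer loop
vertex 1.962 2.5 -2.179
vertex 2.665 1.832 -2.583
vertex 1.644 1.674 -2.394
endloop
endfacet
facet normal -0.686 0.075 0.724
outer loop
vertex 1.962 2.5 -2.179
vertex 1.644 1.674 -2.394
vertex 3.035 1.288 -1.037
endloop
endfacet
facet normal -0.220 0.324 -0.920
outer loop
vertex 1.644 1.674 -2.394
vertex 2.665 1.832 -2.583
vertex 2.094 0.967 -2.751
endloop
endfacet
facet normal -0.625 -0.630 0.461
outer loop
vertex 1.644 1.674 -2.394
vertex 2.094 0.967 -2.751
vertex 3.035 1.288 -1.037
endloop
endfacet
facet normal -0.221 0.325 -0.920
outer loop
vertex 2.094 0.967 -2.751
vertex 2.665 1.832 -2.583
vertex 2.974 0.912 -2.982
endloop
endfacet
facet normal -0.011 -0.982 0.190
outer loop
vertex 2.094 0.967 -2.751
vertex 2.974 0.912 -2.982
vertex 3.035 1.288 -1.037
endloop
endfacet
facet normal -0.221 0.325 -0.920
outer loop
vertex 2.974 0.912 -2.982
vertex 2.665 1.832 -2.583
vertex 3.621 1.55 -2.912
endloop
endfacet
facet normal 0.691 -0.713 0.116
outer loop
vertex 2.974 0.912 -2.982
vertex 3.621 1.55 -2.912
vertex 3.035 1.288 -1.037
endloop
endfacet
facet normal -0.221 0.324 -0.920
outer loop
vertex 3.621 1.55 -2.912
vertex 2.665 1.832 -2.583
vertex 3.547 2.401 -2.594
endloop
endfacet
facet normal 0.955 -0.027 0.295
outer loop
vertex 3.621 1.55 -2.912
vertex 3.547 2.401 -2.594
vertex 3.035 1.288 -1.037
endloop
endfacet

endsolid


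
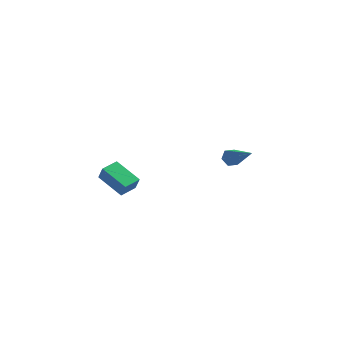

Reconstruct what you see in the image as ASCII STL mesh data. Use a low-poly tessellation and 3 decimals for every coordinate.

solid 
facet normal -0.835 0.351 0.425
outer loop
vertex -3.305 -2.609 0.984
vertex -2.871 -1.704 1.09
vertex -3.611 -2.368 0.184
endloop
endfacet
facet normal -0.430 -0.897 -0.106
outer loop
vertex -2.209 -2.956 -0.53
vertex -3.305 -2.609 0.984
vertex -3.611 -2.368 0.184
endloop
endfacet
facet normal -0.835 0.351 0.425
outer loop
vertex -3.611 -2.368 0.184
vertex -2.871 -1.704 1.09
vertex -3.177 -1.463 0.29
endloop
endfacet
facet normal -0.344 0.270 -0.899
outer loop
vertex -3.177 -1.463 0.29
vertex -2.209 -2.956 -0.53
vertex -3.611 -2.368 0.184
endloop
endfacet
facet normal 0.344 -0.270 0.899
outer loop
vertex -3.305 -2.609 0.984
vertex -1.469 -2.292 0.376
vertex -2.871 -1.704 1.09
endloop
endfacet
facet normal -0.430 -0.897 -0.106
outer loop
vertex -1.903 -3.197 0.27
vertex -3.305 -2.609 0.984
vertex -2.209 -2.956 -0.53
endloop
endfacet
facet normal 0.344 -0.270 0.899
outer loop
vertex -1.903 -3.197 0.27
vertex -1.469 -2.292 0.376
vertex -3.305 -2.609 0.984
endloop
endfacet
facet normal 0.430 0.897 0.106
outer loop
vertex -2.871 -1.704 1.09
vertex -1.469 -2.292 0.376
vertex -3.177 -1.463 0.29
endloop
endfacet
facet normal -0.344 0.270 -0.899
outer loop
vertex -1.775 -2.051 -0.424
vertex -2.209 -2.956 -0.53
vertex -3.177 -1.463 0.29
endloop
endfacet
facet normal 0.430 0.897 0.106
outer loop
vertex -3.177 -1.463 0.29
vertex -1.469 -2.292 0.376
vertex -1.775 -2.051 -0.424
endloop
endfacet
facet normal 0.835 -0.351 -0.425
outer loop
vertex -1.775 -2.051 -0.424
vertex -1.903 -3.197 0.27
vertex -2.209 -2.956 -0.53
endloop
endfacet
facet normal 0.835 -0.351 -0.425
outer loop
vertex -1.469 -2.292 0.376
vertex -1.903 -3.197 0.27
vertex -1.775 -2.051 -0.424
endloop
endfacet
facet normal -0.639 0.527 -0.561
outer loop
vertex 3.611 -1.995 2.766
vertex 3.242 -2.369 2.835
vertex 3.276 -1.965 3.176
endloop
endfacet
facet normal 0.566 0.715 0.410
outer loop
vertex 3.611 -1.995 2.766
vertex 3.276 -1.965 3.176
vertex 4.578 -3.471 4.005
endloop
endfacet
facet normal -0.640 0.526 -0.560
outer loop
vertex 3.276 -1.965 3.176
vertex 3.242 -2.369 2.835
vertex 2.907 -2.34 3.245
endloop
endfacet
facet normal -0.182 0.349 0.919
outer loop
vertex 3.276 -1.965 3.176
vertex 2.907 -2.34 3.245
vertex 4.578 -3.471 4.005
endloop
endfacet
facet normal -0.640 0.526 -0.560
outer loop
vertex 2.907 -2.34 3.245
vertex 3.242 -2.369 2.835
vertex 2.873 -2.744 2.904
endloop
endfacet
facet normal -0.611 -0.480 0.629
outer loop
vertex 2.907 -2.34 3.245
vertex 2.873 -2.744 2.904
vertex 4.578 -3.471 4.005
endloop
endfacet
facet normal -0.640 0.526 -0.560
outer loop
vertex 2.873 -2.744 2.904
vertex 3.242 -2.369 2.835
vertex 3.208 -2.773 2.494
endloop
endfacet
facet normal -0.291 -0.941 -0.171
outer loop
vertex 2.873 -2.744 2.904
vertex 3.208 -2.773 2.494
vertex 4.578 -3.471 4.005
endloop
endfacet
facet normal -0.640 0.526 -0.560
outer loop
vertex 3.208 -2.773 2.494
vertex 3.242 -2.369 2.835
vertex 3.576 -2.399 2.425
endloop
endfacet
facet normal 0.457 -0.575 -0.679
outer loop
vertex 3.208 -2.773 2.494
vertex 3.576 -2.399 2.425
vertex 4.578 -3.471 4.005
endloop
endfacet
facet normal -0.639 0.528 -0.559
outer loop
vertex 3.576 -2.399 2.425
vertex 3.242 -2.369 2.835
vertex 3.611 -1.995 2.766
endloop
endfacet
facet normal 0.885 0.253 -0.390
outer loop
vertex 3.576 -2.399 2.425
vertex 3.611 -1.995 2.766
vertex 4.578 -3.471 4.005
endloop
endfacet

endsolid


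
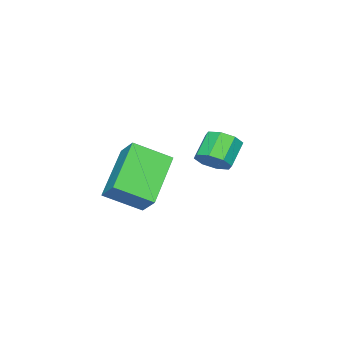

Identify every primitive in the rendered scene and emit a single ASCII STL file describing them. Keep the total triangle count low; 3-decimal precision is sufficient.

solid 
facet normal 0.712 -0.014 -0.702
outer loop
vertex -1.462 1.091 1.651
vertex -1.887 1.003 1.222
vertex -1.626 1.492 1.477
endloop
endfacet
facet normal 0.608 0.512 0.607
outer loop
vertex -1.462 1.091 1.651
vertex -1.626 1.492 1.477
vertex -2.188 1.105 2.367
endloop
endfacet
facet normal 0.608 0.512 0.607
outer loop
vertex -2.188 1.105 2.367
vertex -1.626 1.492 1.477
vertex -2.352 1.506 2.193
endloop
endfacet
facet normal -0.712 0.014 0.702
outer loop
vertex -2.188 1.105 2.367
vertex -2.352 1.506 2.193
vertex -2.613 1.017 1.938
endloop
endfacet
facet normal 0.711 -0.013 -0.703
outer loop
vertex -1.626 1.492 1.477
vertex -1.887 1.003 1.222
vertex -1.943 1.607 1.154
endloop
endfacet
facet normal 0.182 0.969 0.166
outer loop
vertex -1.626 1.492 1.477
vertex -1.943 1.607 1.154
vertex -2.352 1.506 2.193
endloop
endfacet
facet normal 0.180 0.970 0.165
outer loop
vertex -2.352 1.506 2.193
vertex -1.943 1.607 1.154
vertex -2.669 1.62 1.87
endloop
endfacet
facet normal -0.711 0.013 0.703
outer loop
vertex -2.352 1.506 2.193
vertex -2.669 1.62 1.87
vertex -2.613 1.017 1.938
endloop
endfacet
facet normal 0.712 -0.013 -0.702
outer loop
vertex -1.943 1.607 1.154
vertex -1.887 1.003 1.222
vertex -2.227 1.368 0.87
endloop
endfacet
facet normal -0.351 0.859 -0.372
outer loop
vertex -1.943 1.607 1.154
vertex -2.227 1.368 0.87
vertex -2.669 1.62 1.87
endloop
endfacet
facet normal -0.350 0.860 -0.371
outer loop
vertex -2.669 1.62 1.87
vertex -2.227 1.368 0.87
vertex -2.953 1.382 1.586
endloop
endfacet
facet normal -0.712 0.013 0.702
outer loop
vertex -2.669 1.62 1.87
vertex -2.953 1.382 1.586
vertex -2.613 1.017 1.938
endloop
endfacet
facet normal 0.712 -0.014 -0.702
outer loop
vertex -2.227 1.368 0.87
vertex -1.887 1.003 1.222
vertex -2.312 0.915 0.793
endloop
endfacet
facet normal -0.678 0.245 -0.693
outer loop
vertex -2.227 1.368 0.87
vertex -2.312 0.915 0.793
vertex -2.953 1.382 1.586
endloop
endfacet
facet normal -0.678 0.245 -0.693
outer loop
vertex -2.953 1.382 1.586
vertex -2.312 0.915 0.793
vertex -3.038 0.929 1.509
endloop
endfacet
facet normal -0.712 0.014 0.702
outer loop
vertex -2.953 1.382 1.586
vertex -3.038 0.929 1.509
vertex -2.613 1.017 1.938
endloop
endfacet
facet normal 0.712 -0.014 -0.702
outer loop
vertex -2.312 0.915 0.793
vertex -1.887 1.003 1.222
vertex -2.148 0.514 0.967
endloop
endfacet
facet normal -0.608 -0.512 -0.607
outer loop
vertex -2.312 0.915 0.793
vertex -2.148 0.514 0.967
vertex -3.038 0.929 1.509
endloop
endfacet
facet normal -0.608 -0.512 -0.607
outer loop
vertex -3.038 0.929 1.509
vertex -2.148 0.514 0.967
vertex -2.874 0.528 1.683
endloop
endfacet
facet normal -0.712 0.014 0.702
outer loop
vertex -3.038 0.929 1.509
vertex -2.874 0.528 1.683
vertex -2.613 1.017 1.938
endloop
endfacet
facet normal 0.711 -0.013 -0.703
outer loop
vertex -2.148 0.514 0.967
vertex -1.887 1.003 1.222
vertex -1.831 0.4 1.29
endloop
endfacet
facet normal -0.181 -0.970 -0.165
outer loop
vertex -2.148 0.514 0.967
vertex -1.831 0.4 1.29
vertex -2.874 0.528 1.683
endloop
endfacet
facet normal -0.182 -0.969 -0.167
outer loop
vertex -2.874 0.528 1.683
vertex -1.831 0.4 1.29
vertex -2.557 0.413 2.006
endloop
endfacet
facet normal -0.711 0.013 0.703
outer loop
vertex -2.874 0.528 1.683
vertex -2.557 0.413 2.006
vertex -2.613 1.017 1.938
endloop
endfacet
facet normal 0.712 -0.013 -0.702
outer loop
vertex -1.831 0.4 1.29
vertex -1.887 1.003 1.222
vertex -1.547 0.638 1.574
endloop
endfacet
facet normal 0.350 -0.860 0.371
outer loop
vertex -1.831 0.4 1.29
vertex -1.547 0.638 1.574
vertex -2.557 0.413 2.006
endloop
endfacet
facet normal 0.351 -0.859 0.372
outer loop
vertex -2.557 0.413 2.006
vertex -1.547 0.638 1.574
vertex -2.273 0.652 2.29
endloop
endfacet
facet normal -0.712 0.013 0.702
outer loop
vertex -2.557 0.413 2.006
vertex -2.273 0.652 2.29
vertex -2.613 1.017 1.938
endloop
endfacet
facet normal 0.712 -0.014 -0.702
outer loop
vertex -1.547 0.638 1.574
vertex -1.887 1.003 1.222
vertex -1.462 1.091 1.651
endloop
endfacet
facet normal 0.678 -0.245 0.693
outer loop
vertex -1.547 0.638 1.574
vertex -1.462 1.091 1.651
vertex -2.273 0.652 2.29
endloop
endfacet
facet normal 0.678 -0.245 0.693
outer loop
vertex -2.273 0.652 2.29
vertex -1.462 1.091 1.651
vertex -2.188 1.105 2.367
endloop
endfacet
facet normal -0.712 0.014 0.702
outer loop
vertex -2.273 0.652 2.29
vertex -2.188 1.105 2.367
vertex -2.613 1.017 1.938
endloop
endfacet
facet normal -0.783 -0.117 0.611
outer loop
vertex -4.04 -2.939 0.66
vertex -4.757 -1.857 -0.052
vertex -4.411 -3.578 0.063
endloop
endfacet
facet normal 0.484 -0.731 0.481
outer loop
vertex -2.703 -3.323 -1.268
vertex -4.04 -2.939 0.66
vertex -4.411 -3.578 0.063
endloop
endfacet
facet normal -0.783 -0.117 0.610
outer loop
vertex -4.411 -3.578 0.063
vertex -4.757 -1.857 -0.052
vertex -5.127 -2.496 -0.649
endloop
endfacet
facet normal -0.390 -0.672 -0.629
outer loop
vertex -5.127 -2.496 -0.649
vertex -2.703 -3.323 -1.268
vertex -4.411 -3.578 0.063
endloop
endfacet
facet normal 0.390 0.672 0.629
outer loop
vertex -4.04 -2.939 0.66
vertex -3.049 -1.602 -1.383
vertex -4.757 -1.857 -0.052
endloop
endfacet
facet normal 0.485 -0.730 0.481
outer loop
vertex -2.333 -2.684 -0.671
vertex -4.04 -2.939 0.66
vertex -2.703 -3.323 -1.268
endloop
endfacet
facet normal 0.390 0.672 0.629
outer loop
vertex -2.333 -2.684 -0.671
vertex -3.049 -1.602 -1.383
vertex -4.04 -2.939 0.66
endloop
endfacet
facet normal -0.484 0.730 -0.482
outer loop
vertex -4.757 -1.857 -0.052
vertex -3.049 -1.602 -1.383
vertex -5.127 -2.496 -0.649
endloop
endfacet
facet normal -0.390 -0.672 -0.629
outer loop
vertex -3.42 -2.241 -1.98
vertex -2.703 -3.323 -1.268
vertex -5.127 -2.496 -0.649
endloop
endfacet
facet normal -0.484 0.731 -0.481
outer loop
vertex -5.127 -2.496 -0.649
vertex -3.049 -1.602 -1.383
vertex -3.42 -2.241 -1.98
endloop
endfacet
facet normal 0.783 0.117 -0.611
outer loop
vertex -3.42 -2.241 -1.98
vertex -2.333 -2.684 -0.671
vertex -2.703 -3.323 -1.268
endloop
endfacet
facet normal 0.783 0.116 -0.611
outer loop
vertex -3.049 -1.602 -1.383
vertex -2.333 -2.684 -0.671
vertex -3.42 -2.241 -1.98
endloop
endfacet

endsolid
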